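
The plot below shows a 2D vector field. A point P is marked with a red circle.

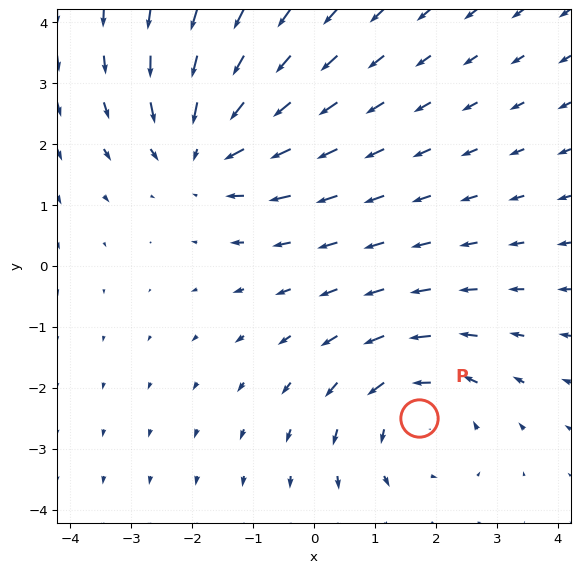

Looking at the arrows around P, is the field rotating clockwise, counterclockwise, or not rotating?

Near P at (1.7, -2.5) the arrows circulate counterclockwise. The curl (z-component) there is about +3; positive curl means counterclockwise rotation.

counterclockwise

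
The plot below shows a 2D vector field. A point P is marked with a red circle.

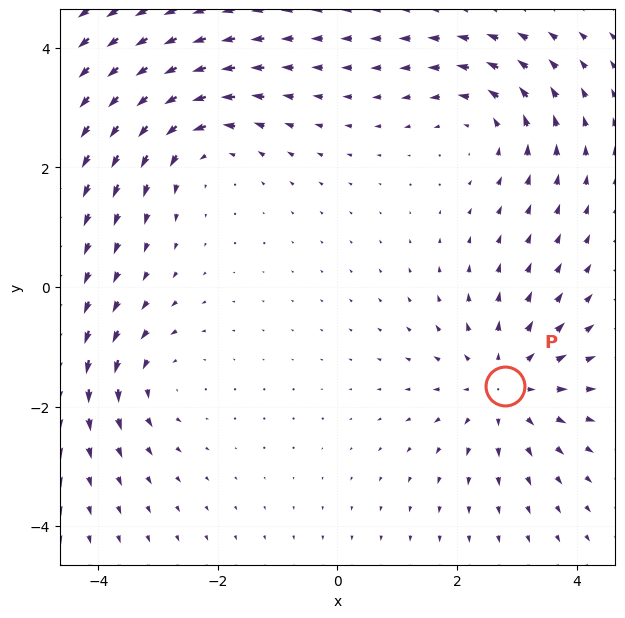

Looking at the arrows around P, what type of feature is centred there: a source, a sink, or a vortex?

At P (2.8, -1.7) the arrows spread outward. Divergence about +4, curl ≈0 — positive divergence with near-zero curl is a source.

source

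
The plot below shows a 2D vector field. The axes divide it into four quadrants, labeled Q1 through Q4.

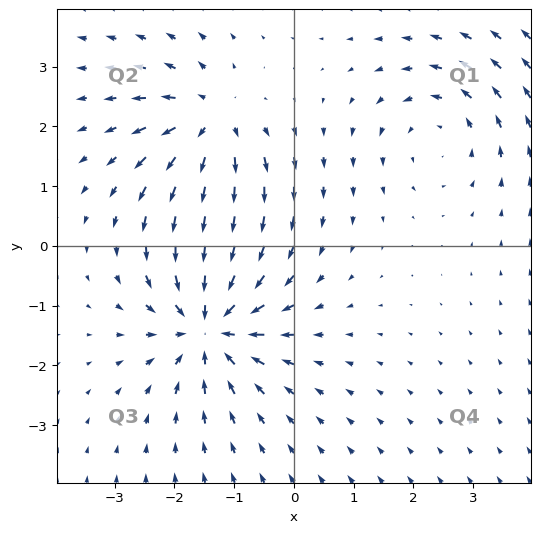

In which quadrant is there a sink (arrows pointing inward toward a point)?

The sink sits at approximately (-1.4, -1.3), which lies in quadrant Q3. The divergence there is about -6, negative as expected for a sink.

Q3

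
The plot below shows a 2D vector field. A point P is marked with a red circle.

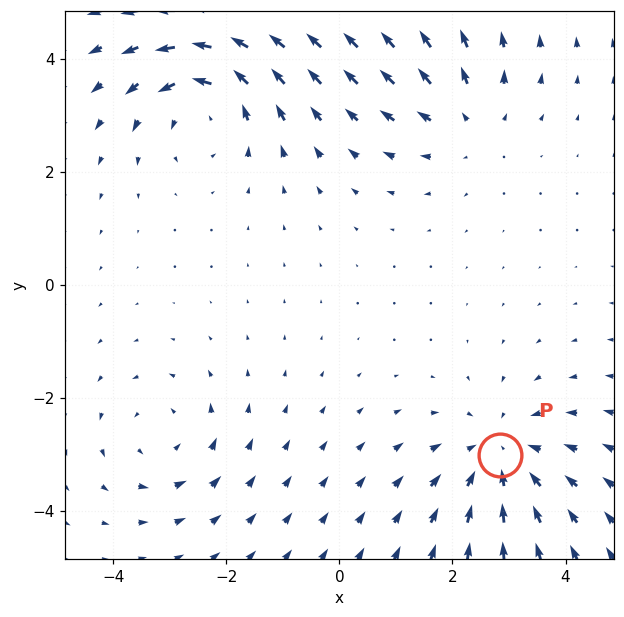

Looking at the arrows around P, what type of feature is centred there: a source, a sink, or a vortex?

At P (2.8, -3.0) the arrows converge inward. Divergence about -4, curl ≈0 — negative divergence with near-zero curl is a sink.

sink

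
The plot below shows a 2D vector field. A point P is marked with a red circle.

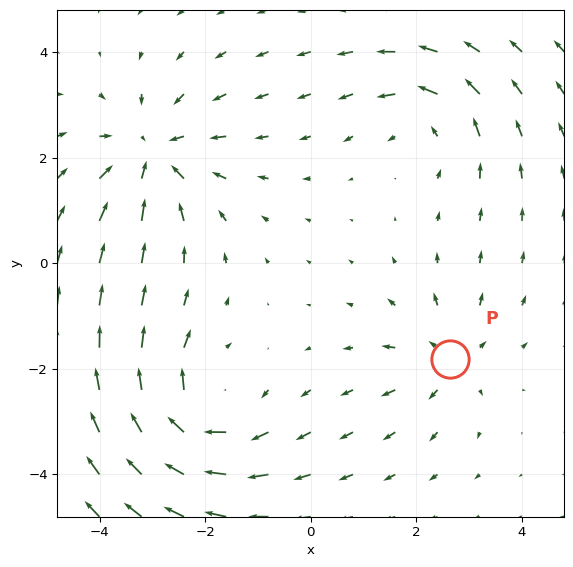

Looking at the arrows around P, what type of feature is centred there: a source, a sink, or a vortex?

At P (2.6, -1.8) the arrows spread outward. Divergence about +4, curl ≈0 — positive divergence with near-zero curl is a source.

source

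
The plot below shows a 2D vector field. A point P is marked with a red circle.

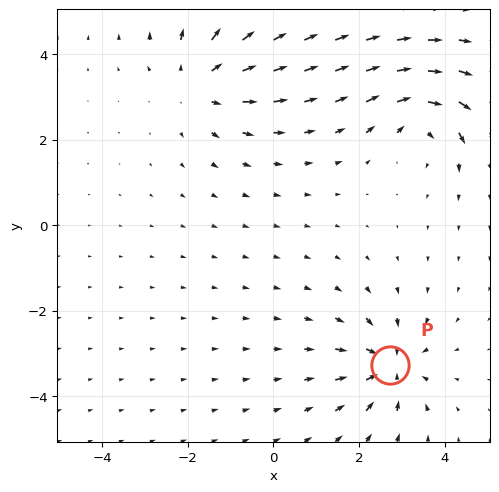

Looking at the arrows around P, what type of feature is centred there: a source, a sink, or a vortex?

At P (2.7, -3.3) the arrows converge inward. Divergence about -5, curl ≈0 — negative divergence with near-zero curl is a sink.

sink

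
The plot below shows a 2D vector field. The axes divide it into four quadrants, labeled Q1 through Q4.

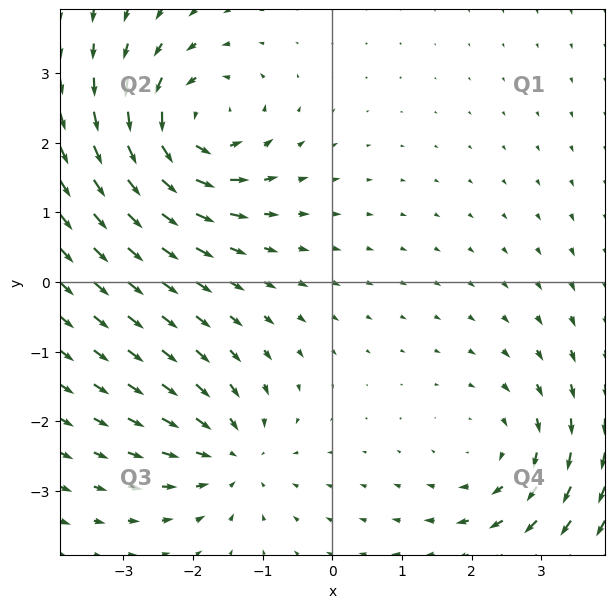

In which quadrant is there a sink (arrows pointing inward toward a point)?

Q3

The sink sits at approximately (-1.4, -2.5), which lies in quadrant Q3. The divergence there is about -4, negative as expected for a sink.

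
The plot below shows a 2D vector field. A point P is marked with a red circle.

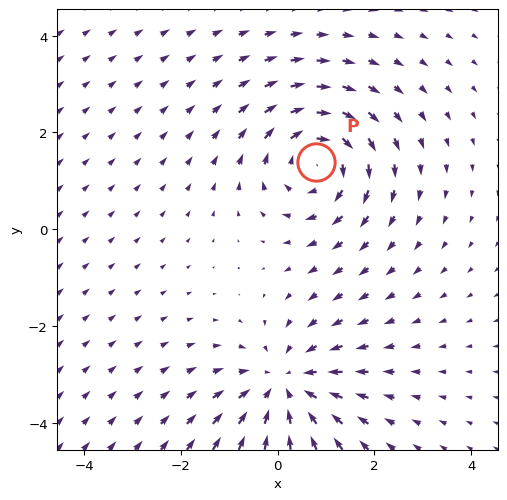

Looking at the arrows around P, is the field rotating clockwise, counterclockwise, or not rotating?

clockwise

Near P at (0.8, 1.4) the arrows circulate clockwise. The curl (z-component) there is about -4; negative curl means clockwise rotation.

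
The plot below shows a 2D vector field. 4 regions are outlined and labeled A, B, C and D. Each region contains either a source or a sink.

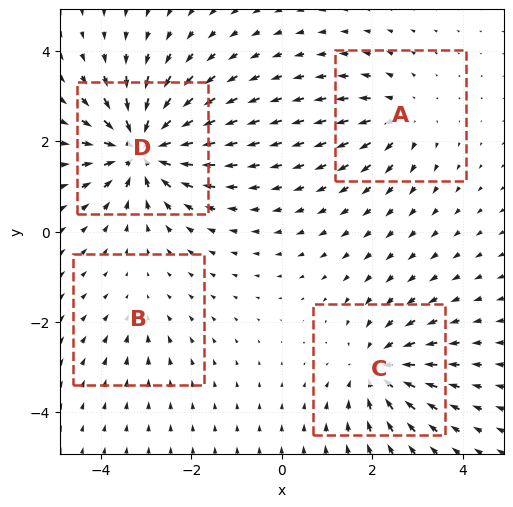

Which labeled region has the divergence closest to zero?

Divergence at each region's feature centre — A: about +4, B: about -2, C: about -5, D: about -8. Region B is closest to zero.

B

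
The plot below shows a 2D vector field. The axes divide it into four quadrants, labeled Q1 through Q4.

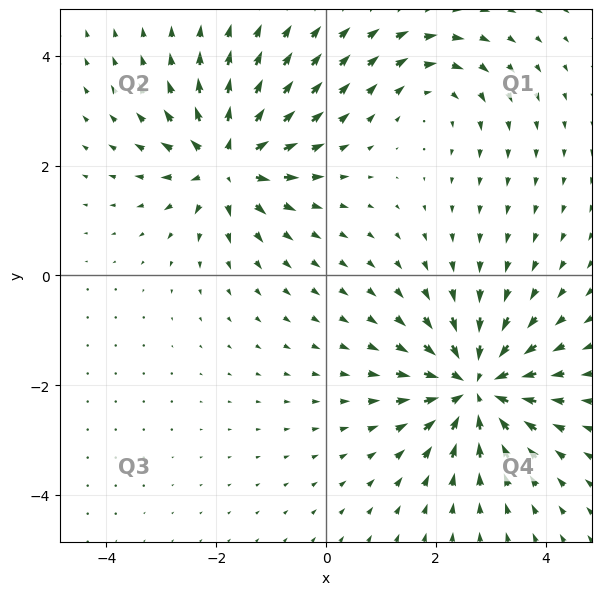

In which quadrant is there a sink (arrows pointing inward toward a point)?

The sink sits at approximately (2.7, -2.0), which lies in quadrant Q4. The divergence there is about -6, negative as expected for a sink.

Q4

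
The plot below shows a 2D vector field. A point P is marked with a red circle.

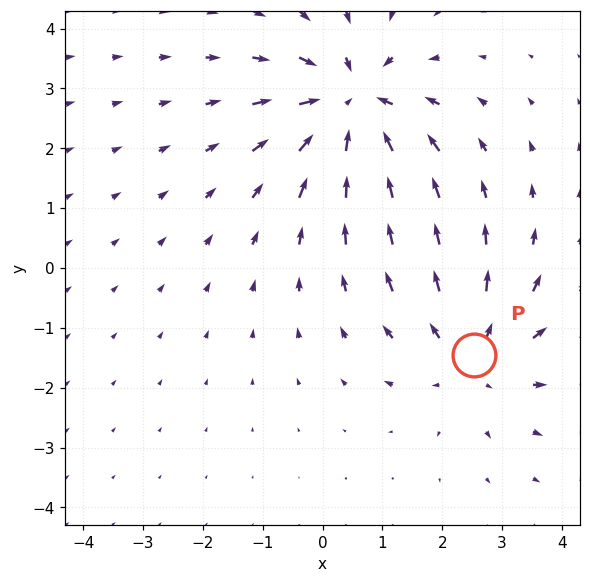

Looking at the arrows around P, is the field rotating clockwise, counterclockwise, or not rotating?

Near P at (2.5, -1.5) the arrows show no circulation. The curl there is ≈0.

not rotating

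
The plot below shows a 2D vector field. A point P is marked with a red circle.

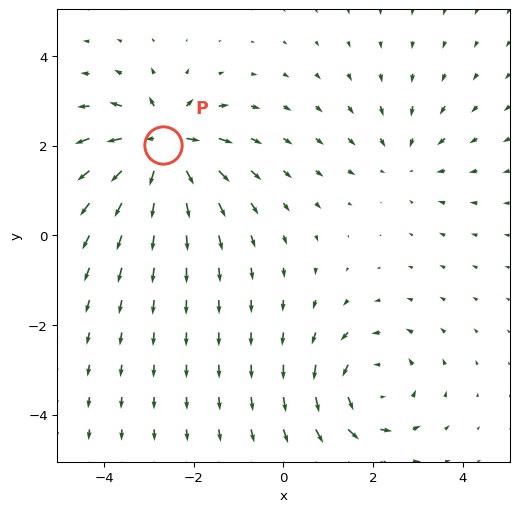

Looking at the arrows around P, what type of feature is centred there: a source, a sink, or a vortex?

At P (-2.7, 2.0) the arrows spread outward. Divergence about +7, curl ≈0 — positive divergence with near-zero curl is a source.

source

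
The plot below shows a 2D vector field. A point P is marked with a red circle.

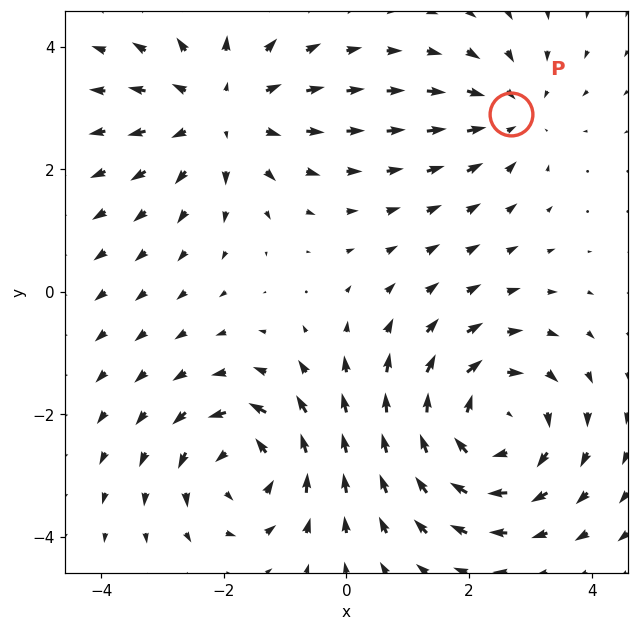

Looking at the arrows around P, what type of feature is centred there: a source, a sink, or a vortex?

At P (2.7, 2.9) the arrows converge inward. Divergence about -3, curl ≈0 — negative divergence with near-zero curl is a sink.

sink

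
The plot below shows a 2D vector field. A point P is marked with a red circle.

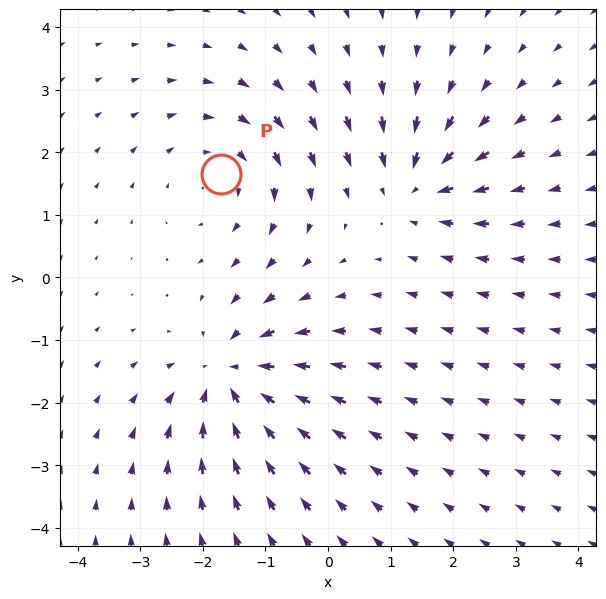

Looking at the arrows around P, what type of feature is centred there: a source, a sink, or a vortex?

At P (-1.7, 1.6) the arrows circulate clockwise. Divergence ≈0, curl about -3 — near-zero divergence with nonzero curl is a vortex.

vortex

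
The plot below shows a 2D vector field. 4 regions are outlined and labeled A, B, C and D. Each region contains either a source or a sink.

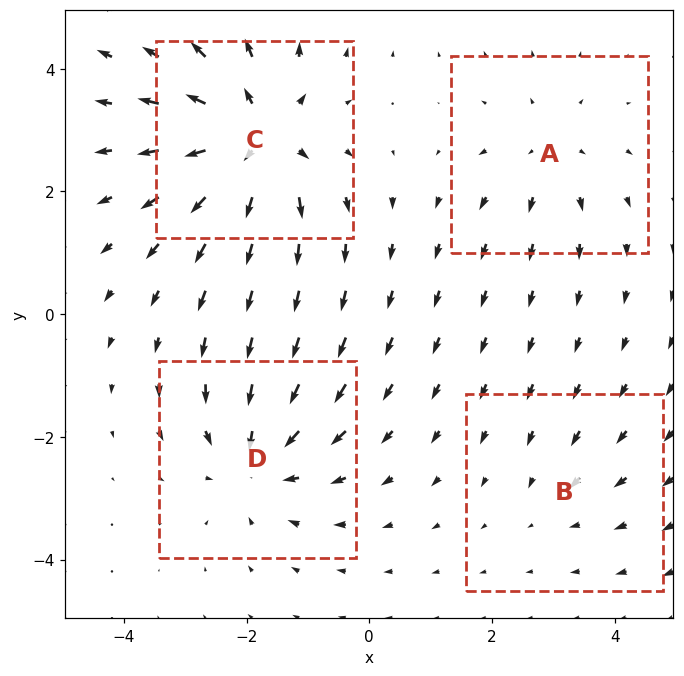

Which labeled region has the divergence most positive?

C

Divergence at each region's feature centre — A: about +3, B: about -2, C: about +7, D: about -5. Region C is most positive.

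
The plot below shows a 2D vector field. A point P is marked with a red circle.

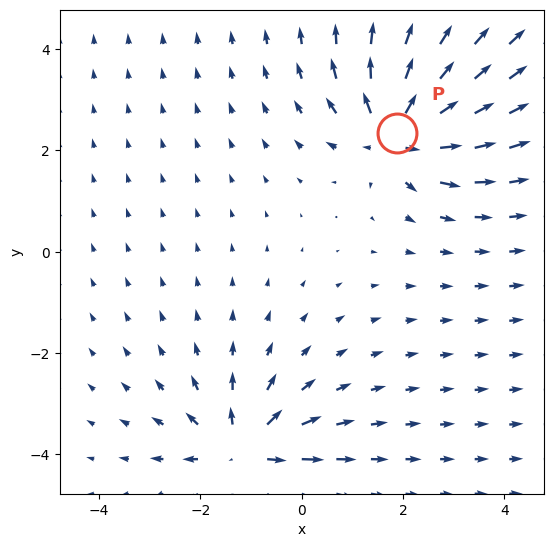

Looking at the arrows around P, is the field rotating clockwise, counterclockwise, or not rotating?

Near P at (1.9, 2.3) the arrows show no circulation. The curl there is ≈0.

not rotating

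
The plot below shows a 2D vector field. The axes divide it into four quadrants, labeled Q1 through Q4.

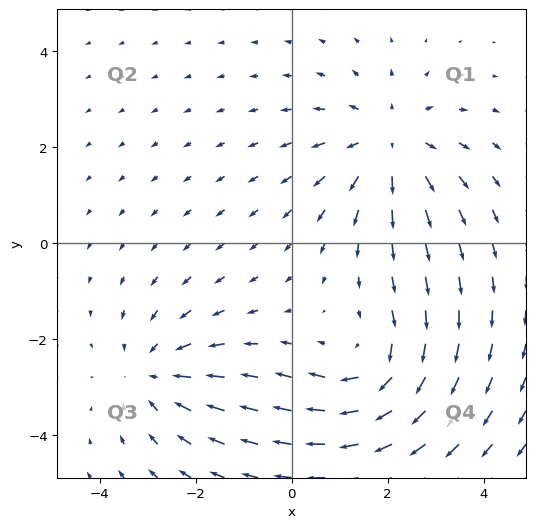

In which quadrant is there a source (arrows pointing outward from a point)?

The source sits at approximately (2.0, 2.1), which lies in quadrant Q1. The divergence there is about +3, positive as expected for a source.

Q1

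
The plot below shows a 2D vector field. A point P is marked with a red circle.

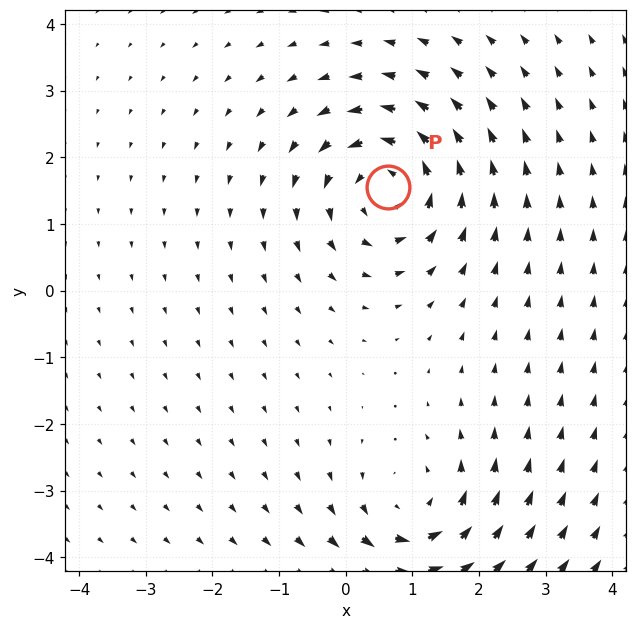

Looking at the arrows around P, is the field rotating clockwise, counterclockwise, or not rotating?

Near P at (0.6, 1.6) the arrows circulate counterclockwise. The curl (z-component) there is about +4; positive curl means counterclockwise rotation.

counterclockwise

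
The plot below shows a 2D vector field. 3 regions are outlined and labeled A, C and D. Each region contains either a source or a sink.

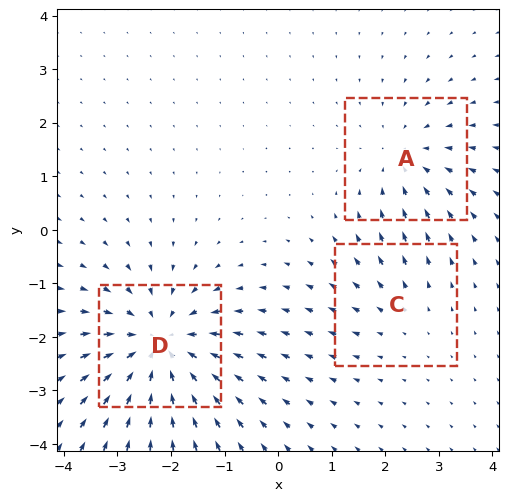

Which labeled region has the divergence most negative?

D

Divergence at each region's feature centre — A: about -3, C: about +2, D: about -5. Region D is most negative.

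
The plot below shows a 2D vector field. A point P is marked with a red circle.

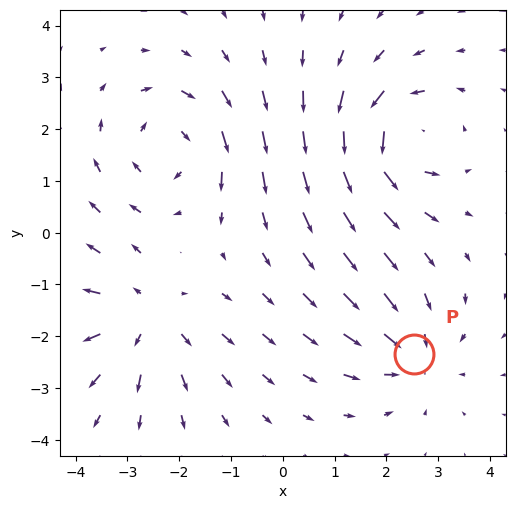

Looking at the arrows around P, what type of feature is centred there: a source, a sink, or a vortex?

sink

At P (2.5, -2.3) the arrows converge inward. Divergence about -3, curl ≈0 — negative divergence with near-zero curl is a sink.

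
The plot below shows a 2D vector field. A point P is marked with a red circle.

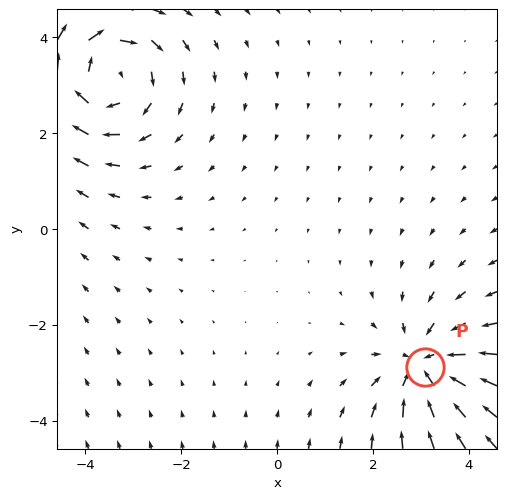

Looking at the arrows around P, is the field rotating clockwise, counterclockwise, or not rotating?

not rotating

Near P at (3.1, -2.9) the arrows show no circulation. The curl there is ≈0.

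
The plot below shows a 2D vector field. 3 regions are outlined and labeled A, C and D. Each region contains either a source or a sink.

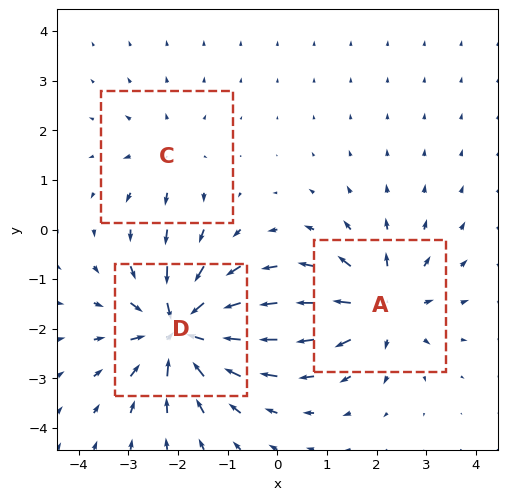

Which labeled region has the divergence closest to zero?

Divergence at each region's feature centre — A: about +4, C: about +2, D: about -6. Region C is closest to zero.

C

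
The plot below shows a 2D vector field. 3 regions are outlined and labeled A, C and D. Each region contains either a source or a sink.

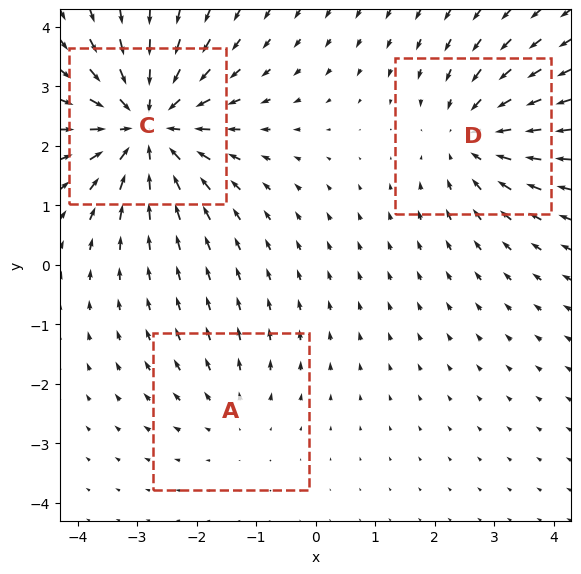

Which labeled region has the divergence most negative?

C

Divergence at each region's feature centre — A: about +2, C: about -5, D: about -3. Region C is most negative.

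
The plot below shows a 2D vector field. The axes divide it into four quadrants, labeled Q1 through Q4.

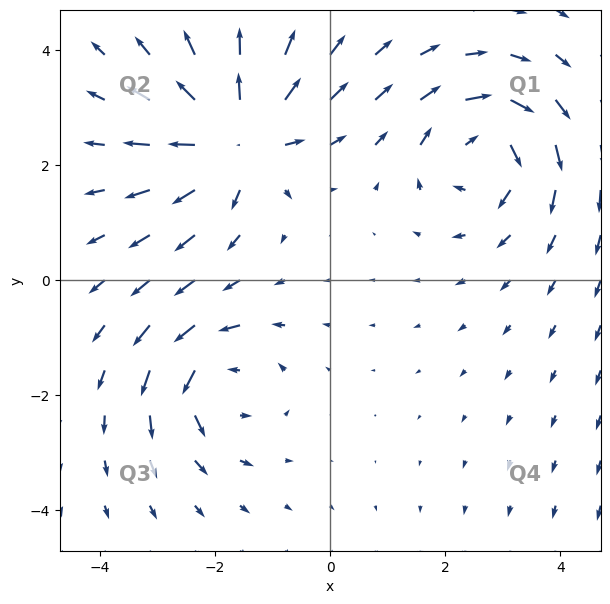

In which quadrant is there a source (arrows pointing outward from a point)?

The source sits at approximately (-1.6, 2.5), which lies in quadrant Q2. The divergence there is about +6, positive as expected for a source.

Q2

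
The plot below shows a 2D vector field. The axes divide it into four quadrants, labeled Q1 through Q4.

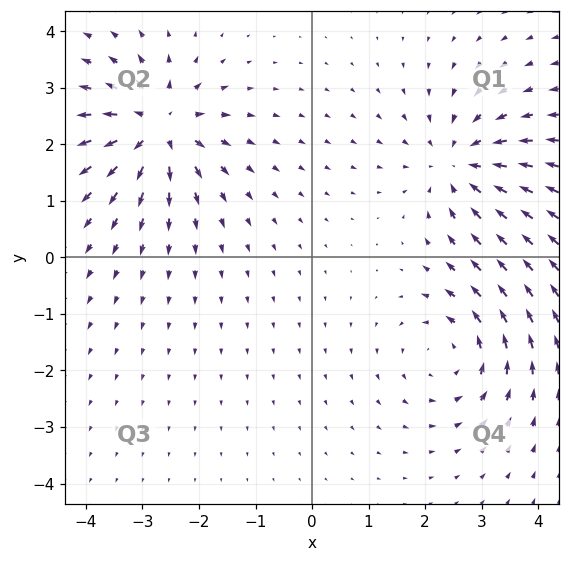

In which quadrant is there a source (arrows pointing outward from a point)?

Q2

The source sits at approximately (-2.7, 2.3), which lies in quadrant Q2. The divergence there is about +7, positive as expected for a source.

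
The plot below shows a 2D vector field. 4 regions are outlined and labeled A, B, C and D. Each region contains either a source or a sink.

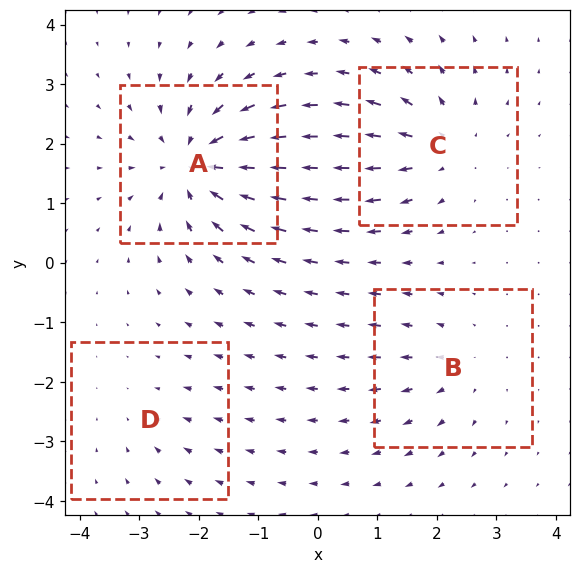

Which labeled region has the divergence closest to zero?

D

Divergence at each region's feature centre — A: about -7, B: about +3, C: about +5, D: about -2. Region D is closest to zero.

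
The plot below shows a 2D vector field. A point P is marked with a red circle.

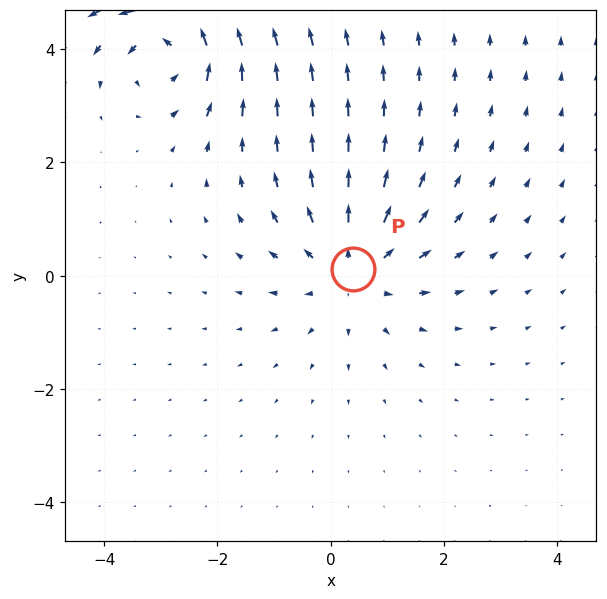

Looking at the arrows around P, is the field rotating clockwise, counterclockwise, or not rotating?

Near P at (0.4, 0.1) the arrows show no circulation. The curl there is ≈0.

not rotating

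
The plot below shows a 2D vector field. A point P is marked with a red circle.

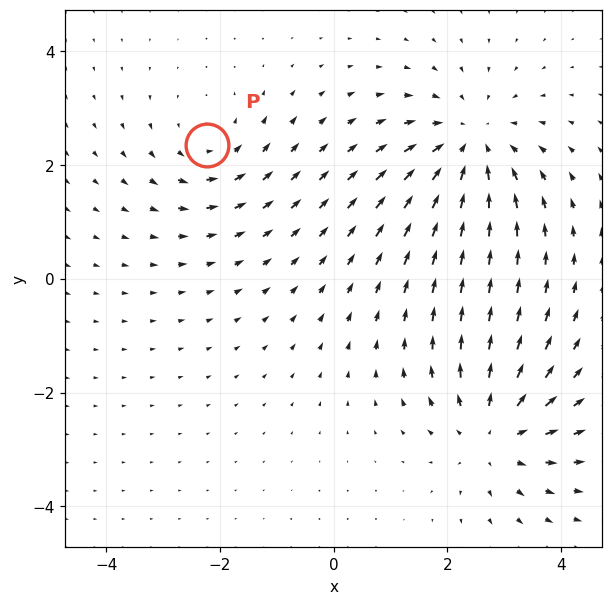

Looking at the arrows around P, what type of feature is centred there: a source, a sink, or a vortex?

vortex

At P (-2.2, 2.3) the arrows circulate counterclockwise. Divergence ≈0, curl about +3 — near-zero divergence with nonzero curl is a vortex.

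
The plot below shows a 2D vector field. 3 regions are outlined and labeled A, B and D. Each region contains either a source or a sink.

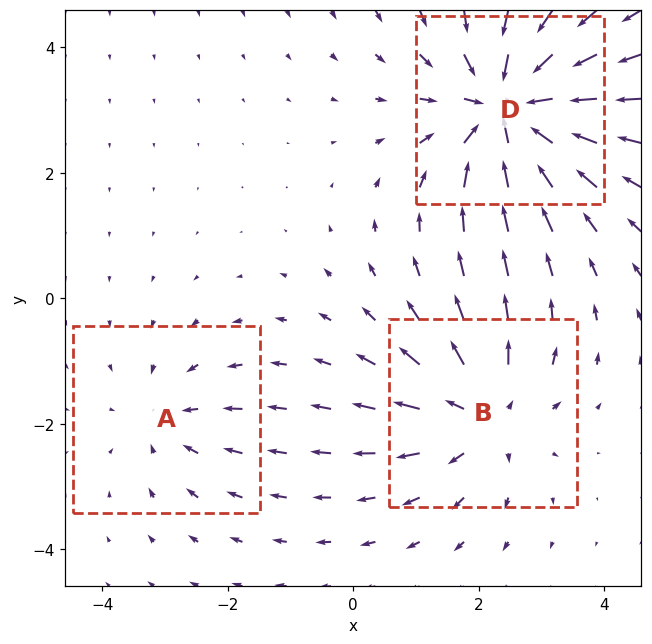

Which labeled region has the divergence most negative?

Divergence at each region's feature centre — A: about -2, B: about +4, D: about -5. Region D is most negative.

D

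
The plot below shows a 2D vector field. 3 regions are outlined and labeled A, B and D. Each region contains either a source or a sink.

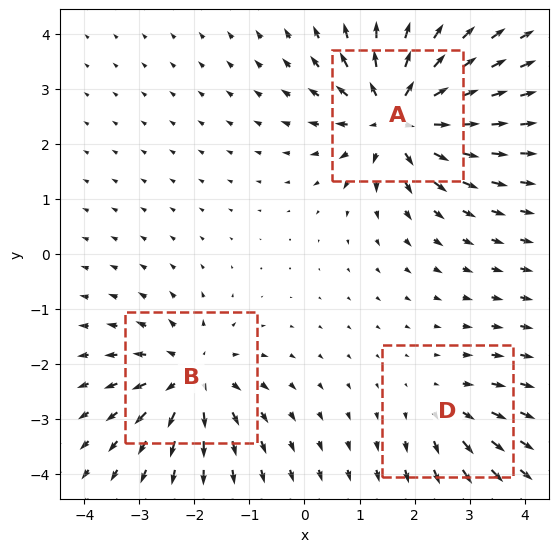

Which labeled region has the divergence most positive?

A

Divergence at each region's feature centre — A: about +5, B: about +4, D: about +2. Region A is most positive.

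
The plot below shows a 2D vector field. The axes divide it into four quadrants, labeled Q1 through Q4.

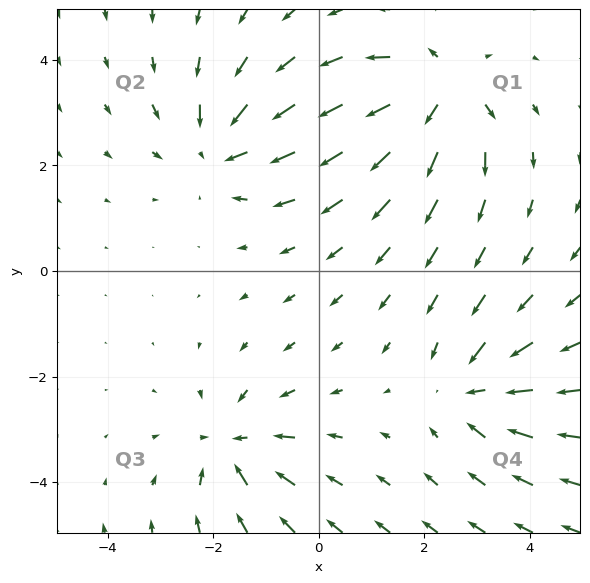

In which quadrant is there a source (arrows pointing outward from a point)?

Q1

The source sits at approximately (2.3, 3.4), which lies in quadrant Q1. The divergence there is about +6, positive as expected for a source.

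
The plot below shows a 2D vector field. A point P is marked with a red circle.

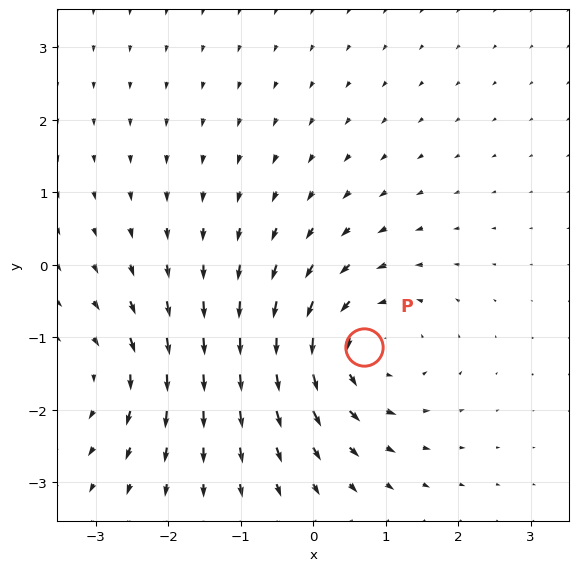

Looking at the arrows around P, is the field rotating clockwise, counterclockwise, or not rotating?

Near P at (0.7, -1.1) the arrows circulate counterclockwise. The curl (z-component) there is about +4; positive curl means counterclockwise rotation.

counterclockwise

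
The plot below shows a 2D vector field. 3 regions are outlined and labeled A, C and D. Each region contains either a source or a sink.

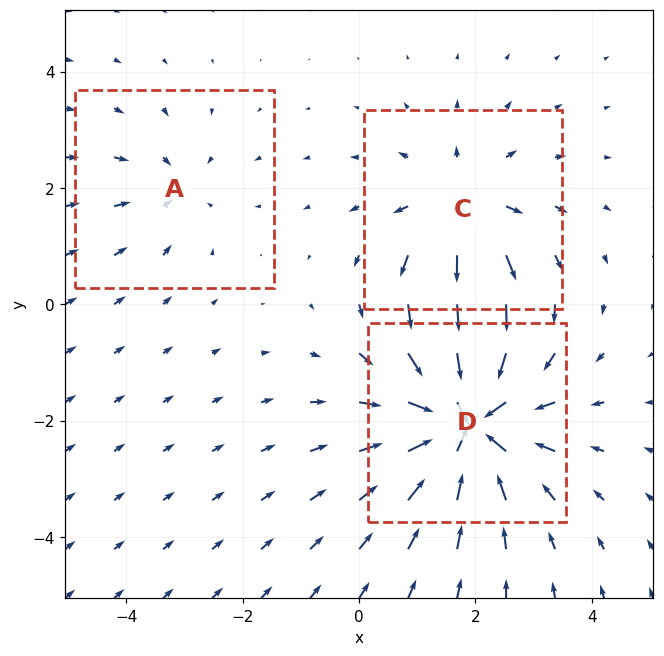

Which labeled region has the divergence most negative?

D

Divergence at each region's feature centre — A: about -2, C: about +4, D: about -6. Region D is most negative.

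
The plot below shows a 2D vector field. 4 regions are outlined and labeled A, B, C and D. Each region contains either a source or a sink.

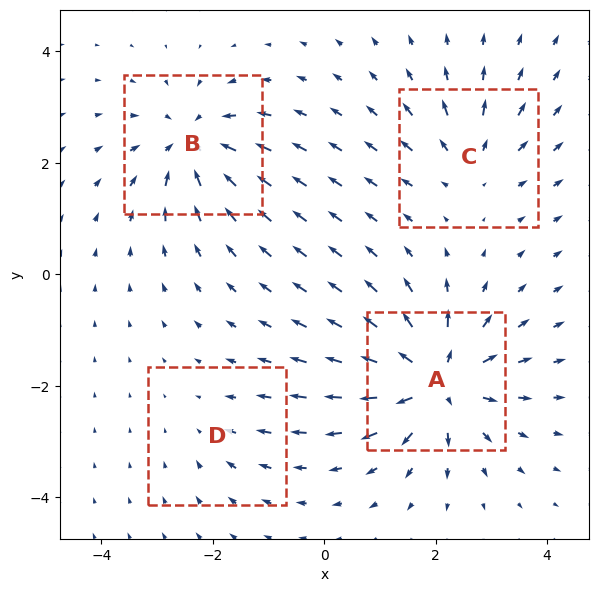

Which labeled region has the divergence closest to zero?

D

Divergence at each region's feature centre — A: about +8, B: about -6, C: about +4, D: about -2. Region D is closest to zero.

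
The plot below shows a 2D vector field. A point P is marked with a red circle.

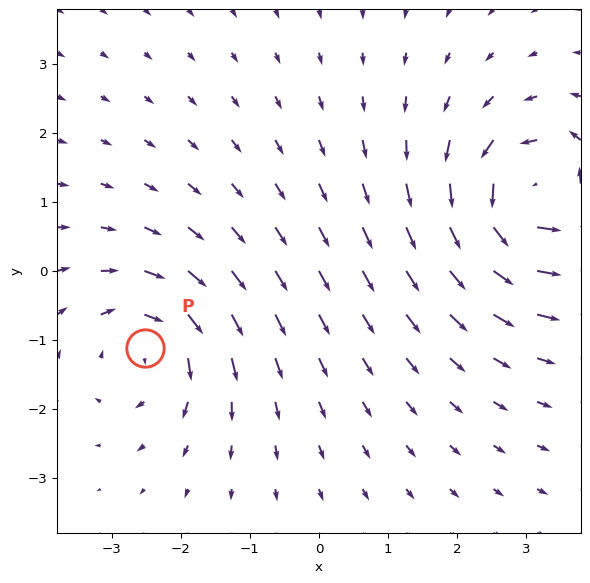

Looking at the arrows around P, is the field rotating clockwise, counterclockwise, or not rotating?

clockwise

Near P at (-2.5, -1.1) the arrows circulate clockwise. The curl (z-component) there is about -4; negative curl means clockwise rotation.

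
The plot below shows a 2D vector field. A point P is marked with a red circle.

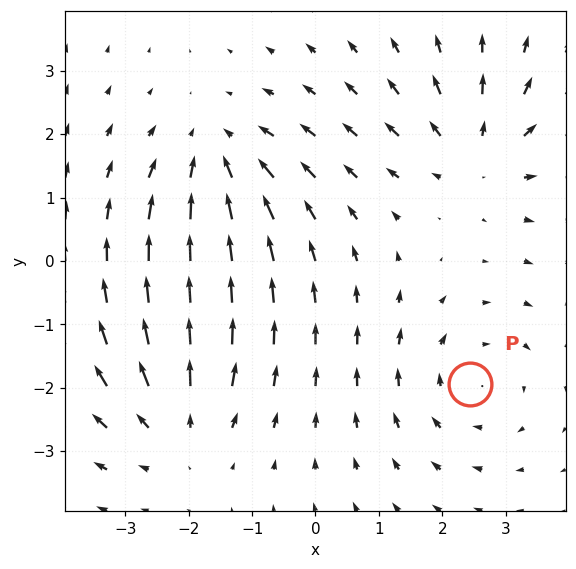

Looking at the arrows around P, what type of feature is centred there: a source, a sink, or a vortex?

vortex

At P (2.4, -1.9) the arrows circulate clockwise. Divergence ≈0, curl about -2 — near-zero divergence with nonzero curl is a vortex.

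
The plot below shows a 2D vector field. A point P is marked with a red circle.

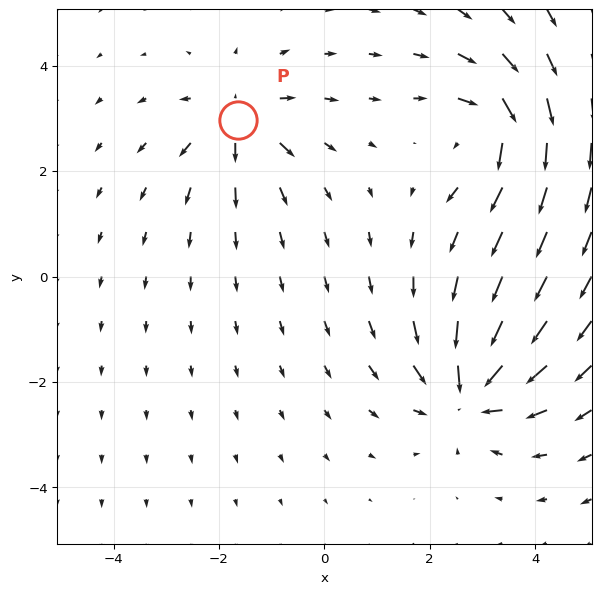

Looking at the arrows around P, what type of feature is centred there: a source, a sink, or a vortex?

source

At P (-1.6, 3.0) the arrows spread outward. Divergence about +4, curl ≈0 — positive divergence with near-zero curl is a source.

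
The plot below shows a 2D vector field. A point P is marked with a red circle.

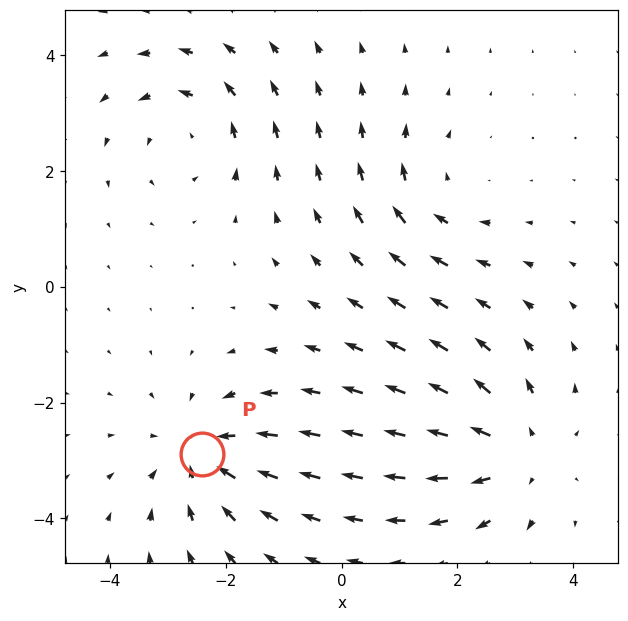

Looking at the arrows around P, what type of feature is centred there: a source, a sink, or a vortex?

At P (-2.4, -2.9) the arrows converge inward. Divergence about -4, curl ≈0 — negative divergence with near-zero curl is a sink.

sink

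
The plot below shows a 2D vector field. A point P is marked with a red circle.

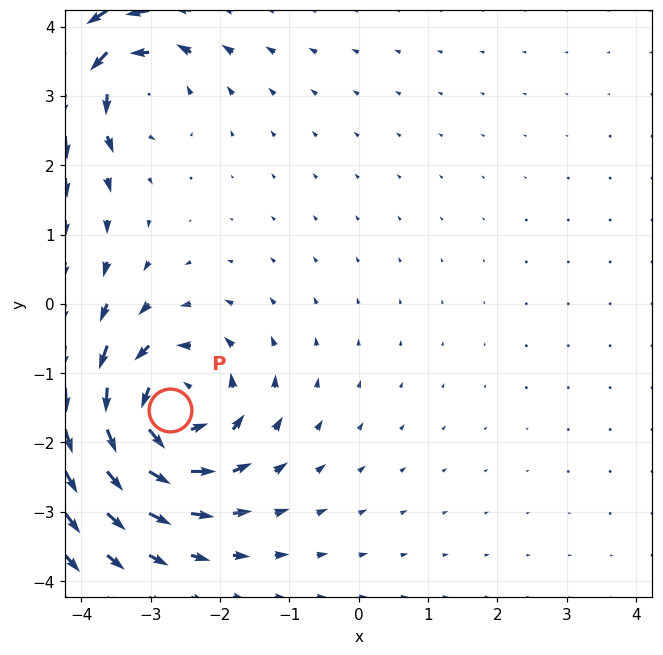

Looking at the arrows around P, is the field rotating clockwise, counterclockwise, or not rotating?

Near P at (-2.7, -1.5) the arrows circulate counterclockwise. The curl (z-component) there is about +6; positive curl means counterclockwise rotation.

counterclockwise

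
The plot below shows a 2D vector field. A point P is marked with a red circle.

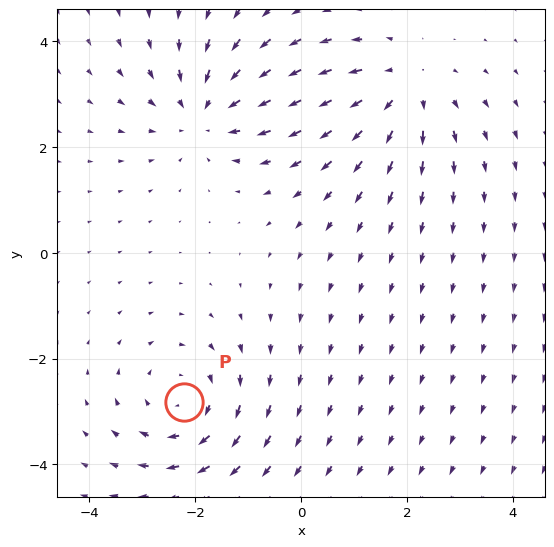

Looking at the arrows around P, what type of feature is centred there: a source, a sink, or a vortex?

At P (-2.2, -2.8) the arrows circulate clockwise. Divergence ≈0, curl about -3 — near-zero divergence with nonzero curl is a vortex.

vortex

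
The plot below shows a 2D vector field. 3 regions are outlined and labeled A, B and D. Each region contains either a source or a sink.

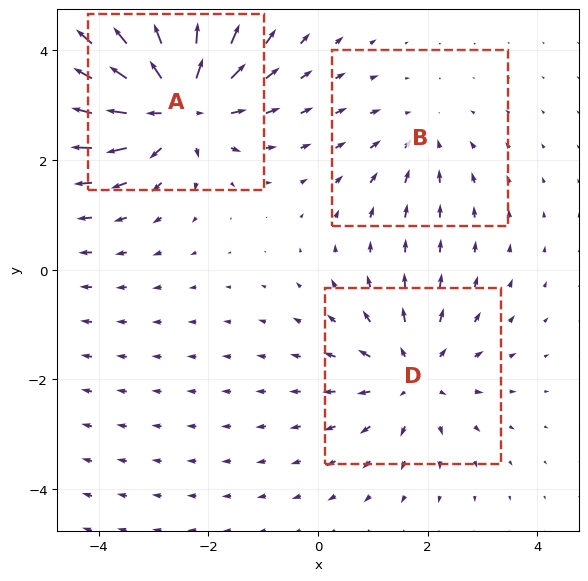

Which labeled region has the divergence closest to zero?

Divergence at each region's feature centre — A: about +5, B: about -2, D: about +3. Region B is closest to zero.

B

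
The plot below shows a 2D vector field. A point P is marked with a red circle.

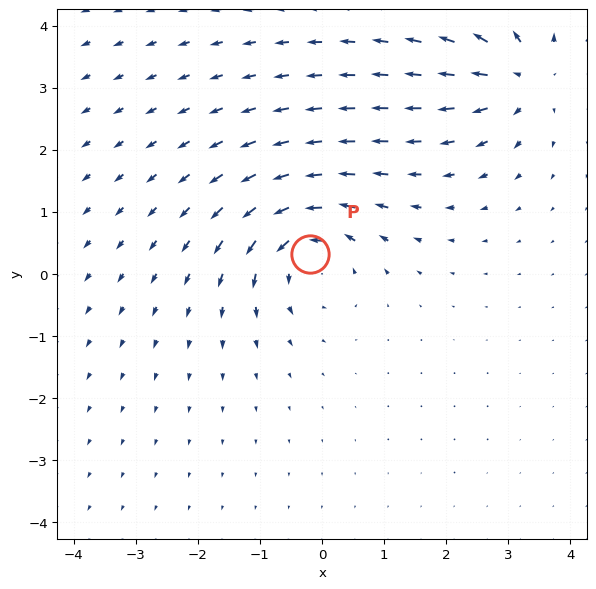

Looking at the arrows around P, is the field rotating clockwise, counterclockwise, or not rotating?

counterclockwise

Near P at (-0.2, 0.3) the arrows circulate counterclockwise. The curl (z-component) there is about +5; positive curl means counterclockwise rotation.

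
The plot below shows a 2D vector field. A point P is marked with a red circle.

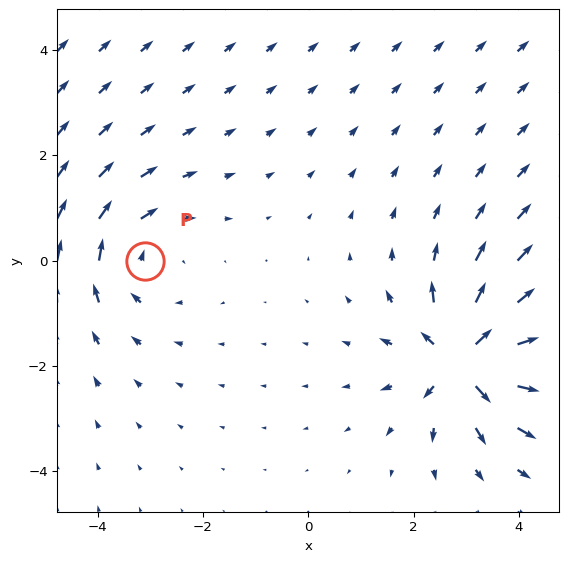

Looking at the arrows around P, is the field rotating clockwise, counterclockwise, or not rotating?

clockwise

Near P at (-3.1, -0.0) the arrows circulate clockwise. The curl (z-component) there is about -3; negative curl means clockwise rotation.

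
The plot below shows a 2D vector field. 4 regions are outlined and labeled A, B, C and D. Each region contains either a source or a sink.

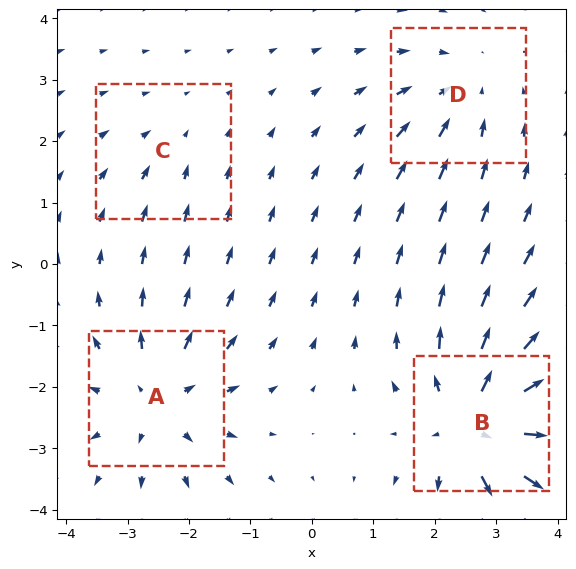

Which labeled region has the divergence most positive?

Divergence at each region's feature centre — A: about +4, B: about +7, C: about -2, D: about -3. Region B is most positive.

B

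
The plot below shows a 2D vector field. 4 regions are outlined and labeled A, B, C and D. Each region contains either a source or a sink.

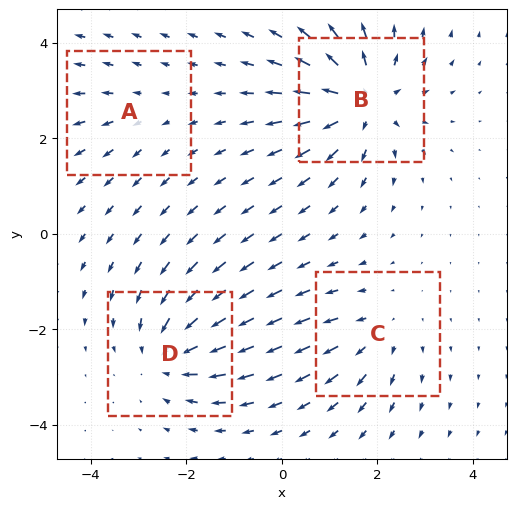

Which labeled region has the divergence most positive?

B

Divergence at each region's feature centre — A: about +2, B: about +7, C: about +3, D: about -5. Region B is most positive.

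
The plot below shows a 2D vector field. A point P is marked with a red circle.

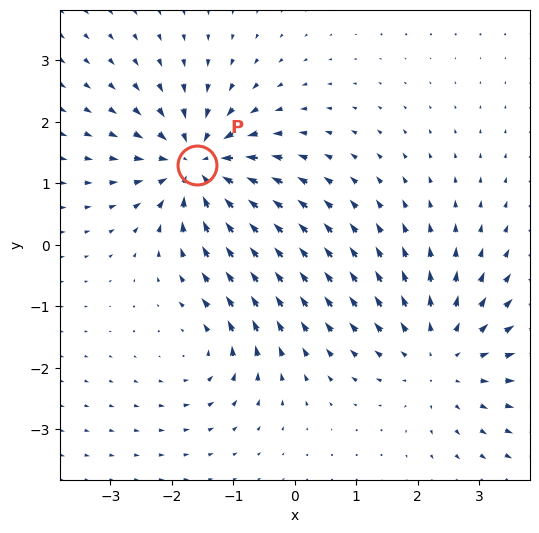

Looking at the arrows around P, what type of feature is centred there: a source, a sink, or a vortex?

At P (-1.6, 1.3) the arrows converge inward. Divergence about -6, curl ≈0 — negative divergence with near-zero curl is a sink.

sink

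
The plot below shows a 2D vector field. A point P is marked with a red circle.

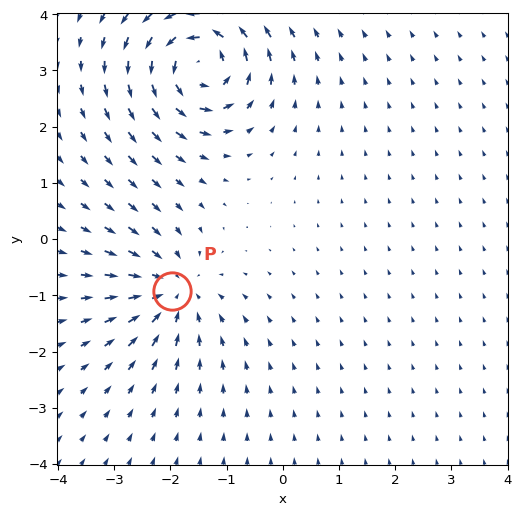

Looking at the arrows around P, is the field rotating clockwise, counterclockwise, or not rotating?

Near P at (-2.0, -0.9) the arrows show no circulation. The curl there is ≈0.

not rotating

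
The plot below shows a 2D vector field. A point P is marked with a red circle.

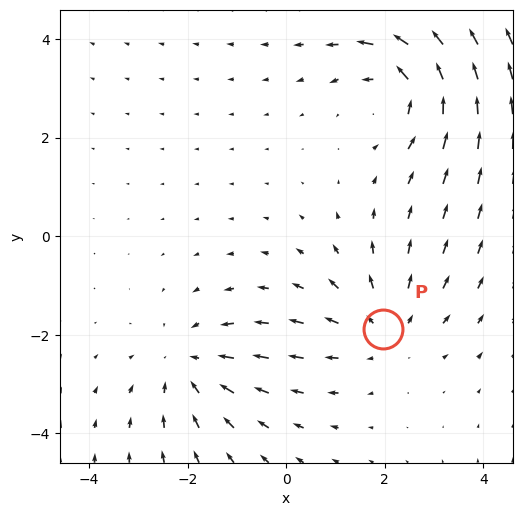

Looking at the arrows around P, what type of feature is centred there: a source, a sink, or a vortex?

At P (2.0, -1.9) the arrows spread outward. Divergence about +2, curl ≈0 — positive divergence with near-zero curl is a source.

source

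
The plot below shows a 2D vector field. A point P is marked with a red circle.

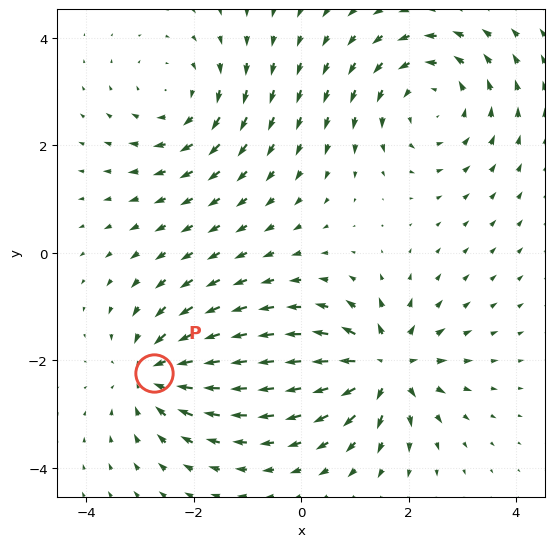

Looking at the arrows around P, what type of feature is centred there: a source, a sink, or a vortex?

sink

At P (-2.7, -2.2) the arrows converge inward. Divergence about -4, curl ≈0 — negative divergence with near-zero curl is a sink.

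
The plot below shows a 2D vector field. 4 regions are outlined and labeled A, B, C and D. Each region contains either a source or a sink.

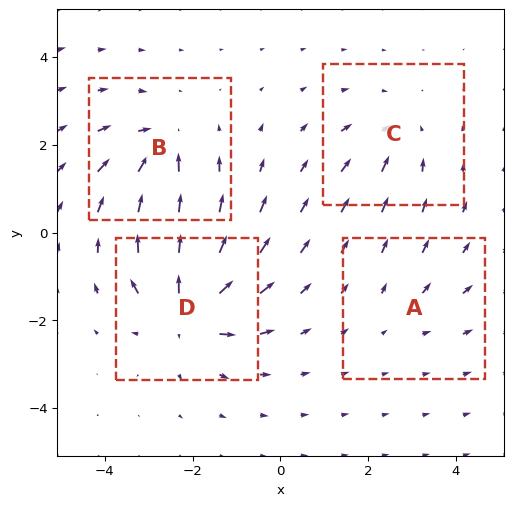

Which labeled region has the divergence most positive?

Divergence at each region's feature centre — A: about +2, B: about -5, C: about -4, D: about +7. Region D is most positive.

D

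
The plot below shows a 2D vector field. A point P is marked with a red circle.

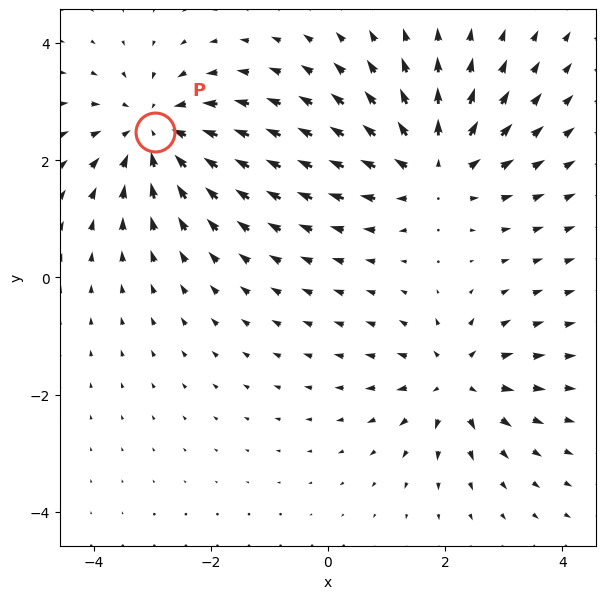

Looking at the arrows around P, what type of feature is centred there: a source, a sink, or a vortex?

At P (-2.9, 2.5) the arrows converge inward. Divergence about -5, curl ≈0 — negative divergence with near-zero curl is a sink.

sink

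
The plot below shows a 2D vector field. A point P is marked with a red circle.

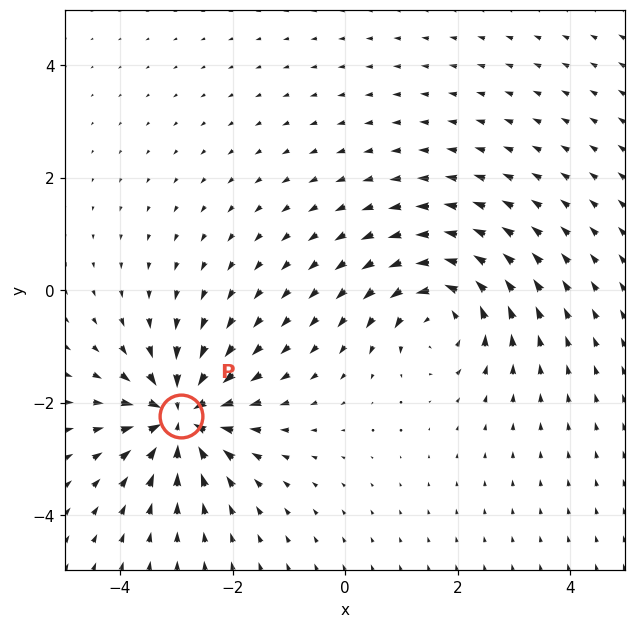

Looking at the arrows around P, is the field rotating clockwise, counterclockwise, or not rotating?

not rotating

Near P at (-2.9, -2.2) the arrows show no circulation. The curl there is ≈0.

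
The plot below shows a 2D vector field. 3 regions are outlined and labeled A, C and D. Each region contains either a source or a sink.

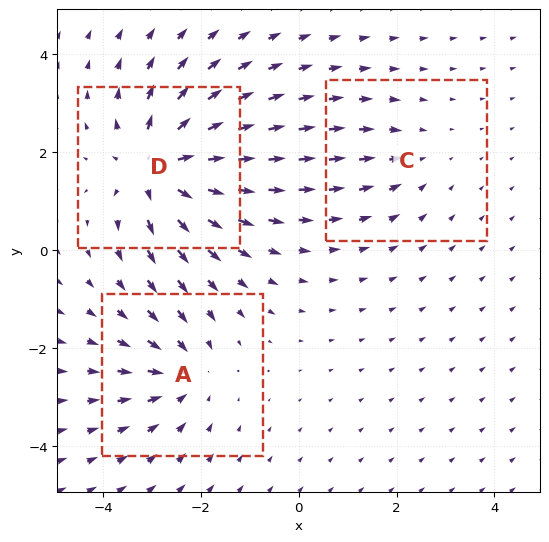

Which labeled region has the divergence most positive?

D

Divergence at each region's feature centre — A: about -3, C: about -2, D: about +5. Region D is most positive.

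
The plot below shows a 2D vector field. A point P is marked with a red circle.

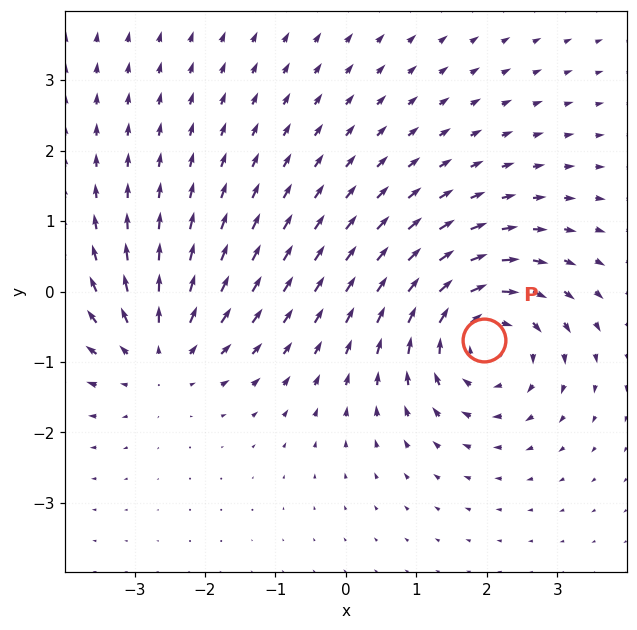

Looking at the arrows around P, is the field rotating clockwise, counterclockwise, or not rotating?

clockwise

Near P at (2.0, -0.7) the arrows circulate clockwise. The curl (z-component) there is about -5; negative curl means clockwise rotation.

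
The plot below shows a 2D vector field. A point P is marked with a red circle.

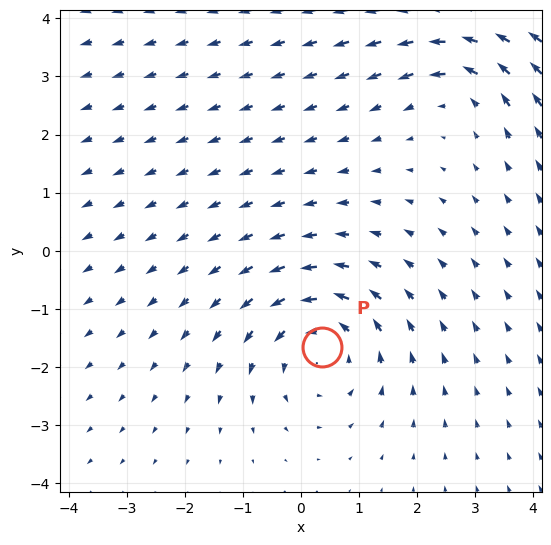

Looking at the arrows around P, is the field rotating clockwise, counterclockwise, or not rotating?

counterclockwise

Near P at (0.4, -1.7) the arrows circulate counterclockwise. The curl (z-component) there is about +3; positive curl means counterclockwise rotation.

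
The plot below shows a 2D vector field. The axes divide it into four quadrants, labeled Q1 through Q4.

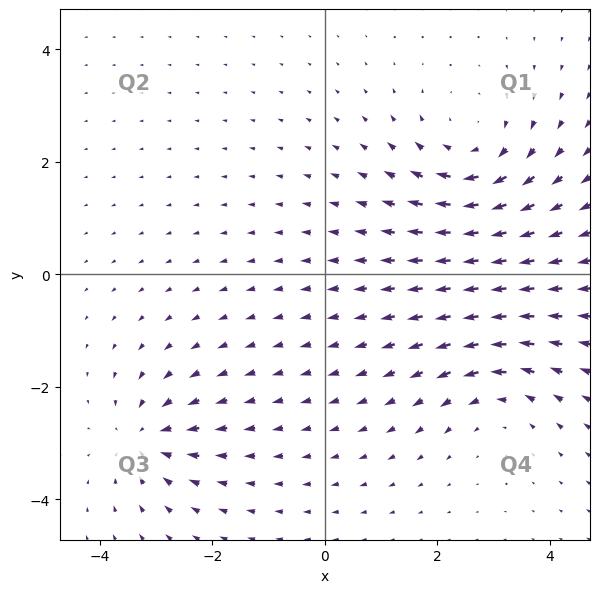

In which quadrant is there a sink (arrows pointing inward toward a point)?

Q3

The sink sits at approximately (-3.2, -2.9), which lies in quadrant Q3. The divergence there is about -4, negative as expected for a sink.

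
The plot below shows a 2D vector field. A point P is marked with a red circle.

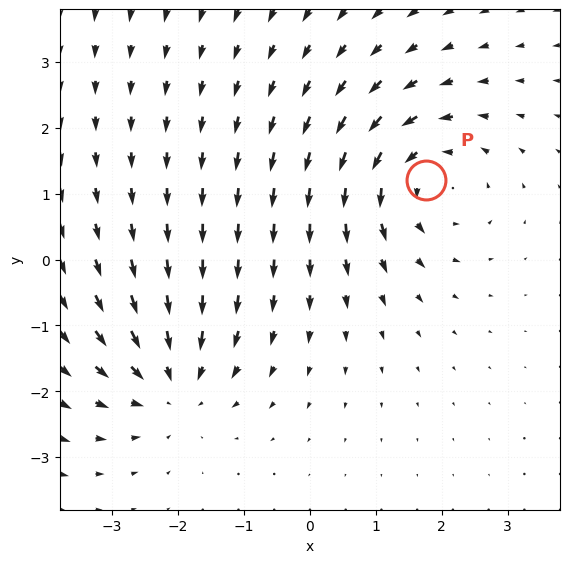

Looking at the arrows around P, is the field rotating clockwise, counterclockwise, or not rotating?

counterclockwise

Near P at (1.8, 1.2) the arrows circulate counterclockwise. The curl (z-component) there is about +3; positive curl means counterclockwise rotation.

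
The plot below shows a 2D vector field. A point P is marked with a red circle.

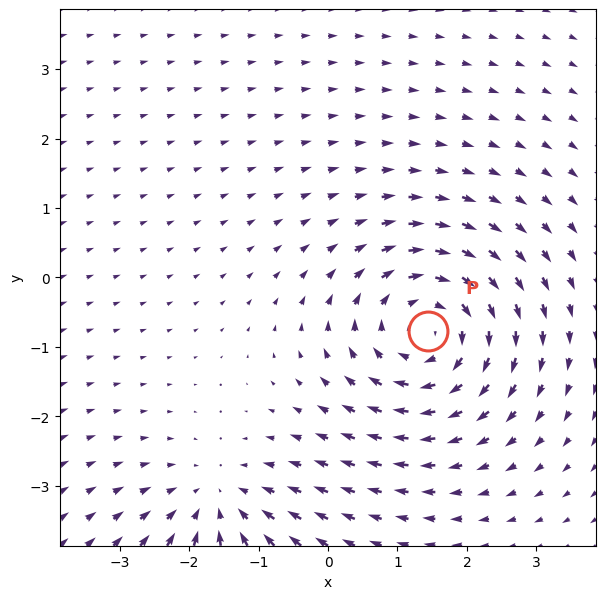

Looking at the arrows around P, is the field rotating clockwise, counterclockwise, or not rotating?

Near P at (1.4, -0.8) the arrows circulate clockwise. The curl (z-component) there is about -4; negative curl means clockwise rotation.

clockwise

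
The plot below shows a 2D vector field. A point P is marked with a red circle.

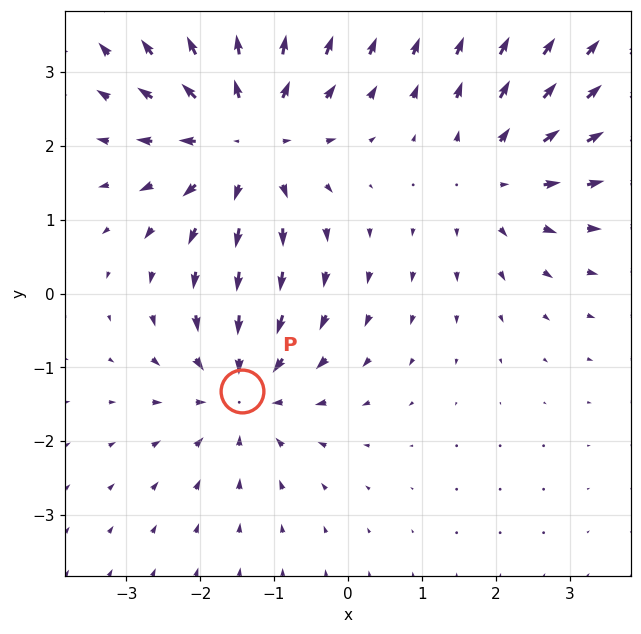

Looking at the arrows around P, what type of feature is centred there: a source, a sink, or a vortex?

sink

At P (-1.4, -1.3) the arrows converge inward. Divergence about -4, curl ≈0 — negative divergence with near-zero curl is a sink.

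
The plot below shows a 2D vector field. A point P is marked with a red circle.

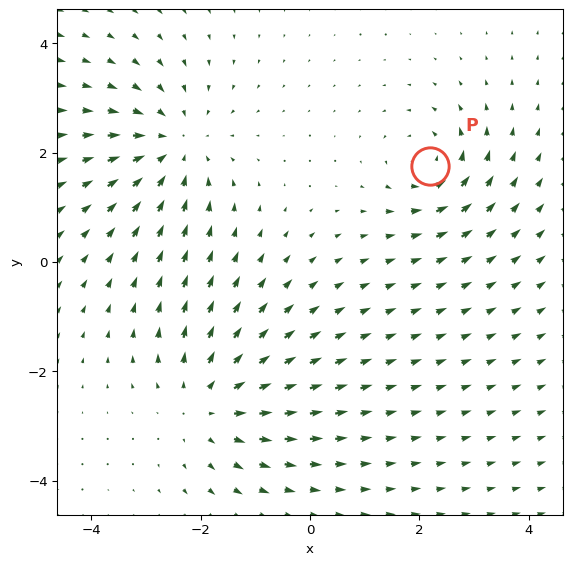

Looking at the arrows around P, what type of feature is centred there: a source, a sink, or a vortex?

vortex

At P (2.2, 1.8) the arrows circulate counterclockwise. Divergence ≈0, curl about +4 — near-zero divergence with nonzero curl is a vortex.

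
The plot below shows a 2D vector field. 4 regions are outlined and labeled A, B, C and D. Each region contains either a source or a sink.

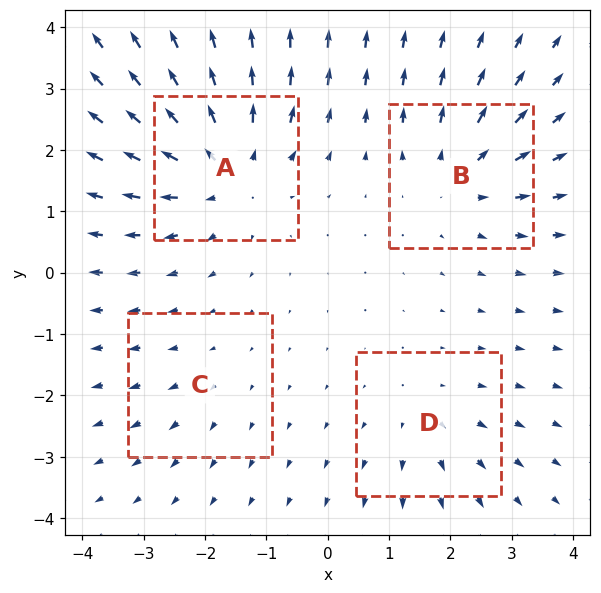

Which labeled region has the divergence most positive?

Divergence at each region's feature centre — A: about +6, B: about +4, C: about +2, D: about +3. Region A is most positive.

A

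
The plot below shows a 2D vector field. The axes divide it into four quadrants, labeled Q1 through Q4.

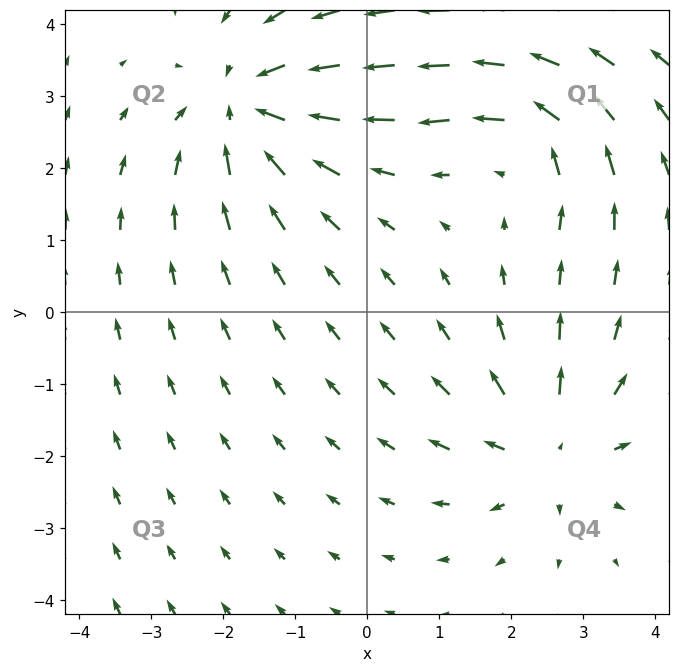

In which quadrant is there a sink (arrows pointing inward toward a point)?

Q2

The sink sits at approximately (-1.7, 2.8), which lies in quadrant Q2. The divergence there is about -4, negative as expected for a sink.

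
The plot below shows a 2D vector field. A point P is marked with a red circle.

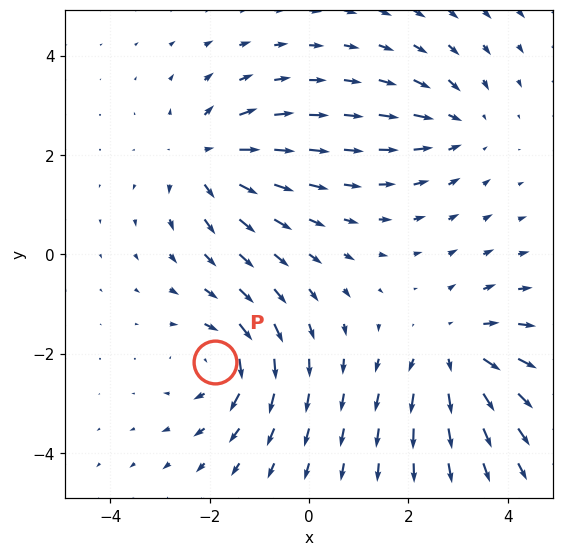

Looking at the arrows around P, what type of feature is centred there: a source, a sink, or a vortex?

vortex

At P (-1.9, -2.2) the arrows circulate clockwise. Divergence ≈0, curl about -5 — near-zero divergence with nonzero curl is a vortex.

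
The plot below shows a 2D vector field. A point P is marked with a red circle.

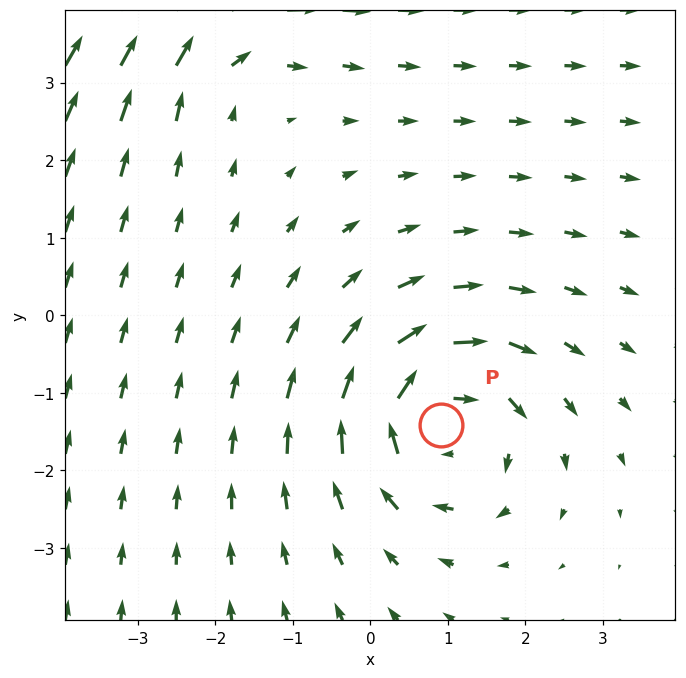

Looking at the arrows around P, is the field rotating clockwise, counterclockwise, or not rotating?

clockwise

Near P at (0.9, -1.4) the arrows circulate clockwise. The curl (z-component) there is about -5; negative curl means clockwise rotation.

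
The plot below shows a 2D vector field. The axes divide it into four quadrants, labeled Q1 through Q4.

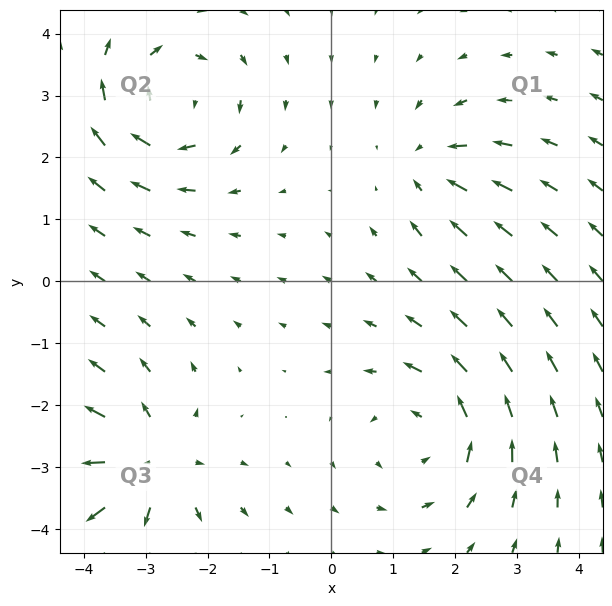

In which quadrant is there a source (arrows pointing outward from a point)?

Q3

The source sits at approximately (-3.0, -3.0), which lies in quadrant Q3. The divergence there is about +5, positive as expected for a source.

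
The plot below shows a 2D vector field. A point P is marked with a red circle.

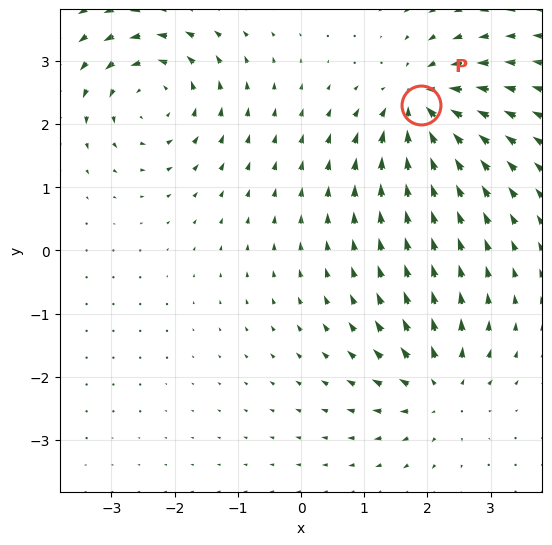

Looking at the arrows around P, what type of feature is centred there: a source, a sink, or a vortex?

sink

At P (1.9, 2.3) the arrows converge inward. Divergence about -5, curl ≈0 — negative divergence with near-zero curl is a sink.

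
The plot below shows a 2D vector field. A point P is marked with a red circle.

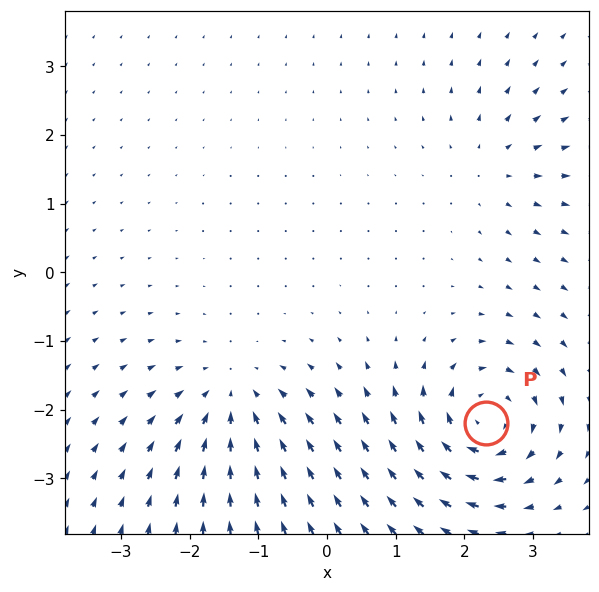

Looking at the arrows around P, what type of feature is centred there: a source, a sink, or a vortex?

vortex

At P (2.3, -2.2) the arrows circulate clockwise. Divergence ≈0, curl about -7 — near-zero divergence with nonzero curl is a vortex.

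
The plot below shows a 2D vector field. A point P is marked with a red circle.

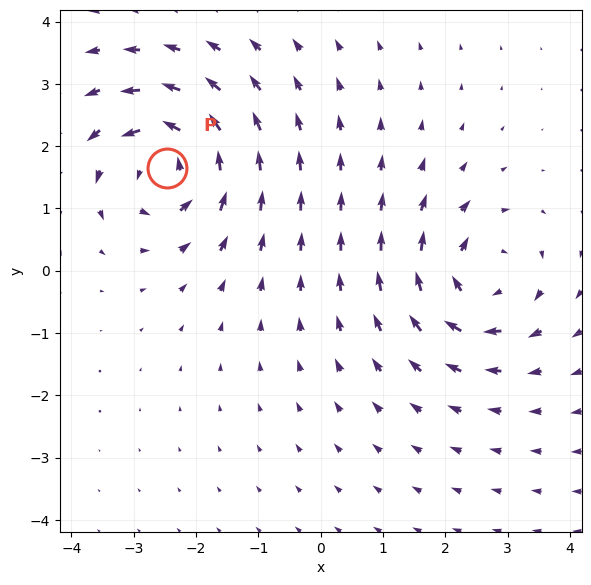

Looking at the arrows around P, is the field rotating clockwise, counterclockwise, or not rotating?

Near P at (-2.5, 1.7) the arrows circulate counterclockwise. The curl (z-component) there is about +6; positive curl means counterclockwise rotation.

counterclockwise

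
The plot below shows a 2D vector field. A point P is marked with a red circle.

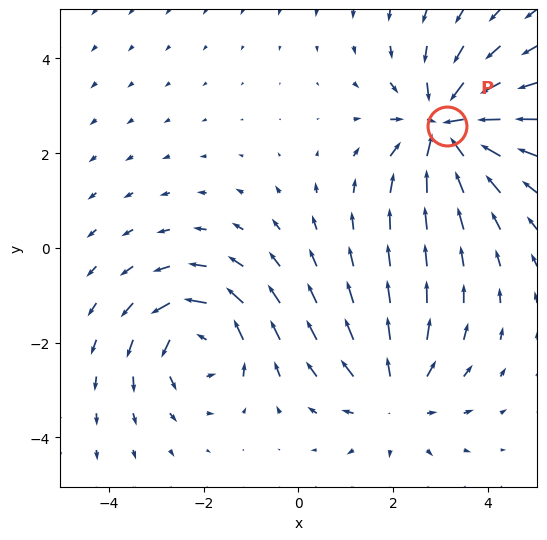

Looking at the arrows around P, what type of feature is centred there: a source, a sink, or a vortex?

At P (3.1, 2.6) the arrows converge inward. Divergence about -5, curl ≈0 — negative divergence with near-zero curl is a sink.

sink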